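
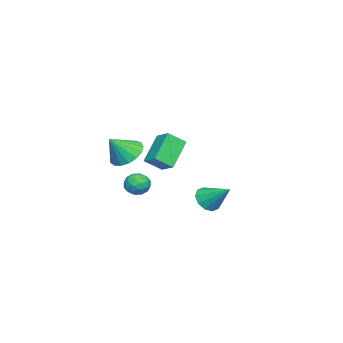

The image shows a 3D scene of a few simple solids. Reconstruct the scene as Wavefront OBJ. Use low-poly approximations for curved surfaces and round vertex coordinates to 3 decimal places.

v 2.156 1.896 -3.238
v 2.484 2.229 -3.824
v 2.584 3.084 -2.322
v 2.044 2.373 -3.805
v 1.647 2.335 -3.57
v 1.444 2.129 -3.208
v 1.513 1.834 -2.857
v 1.828 1.562 -2.652
v 2.268 1.418 -2.67
v 2.665 1.457 -2.906
v 2.868 1.663 -3.268
v 2.799 1.958 -3.619
v -0.61 -3.078 -1.827
v 0.015 -3.468 -2.458
v 0.15 -3.662 -0.713
v 0.198 -3.051 -2.364
v 0.195 -2.641 -2.147
v 0.008 -2.331 -1.856
v -0.32 -2.191 -1.559
v -0.715 -2.255 -1.324
v -1.086 -2.507 -1.203
v -1.348 -2.89 -1.226
v -1.44 -3.316 -1.386
v -1.343 -3.687 -1.648
v -1.077 -3.919 -1.95
v -0.705 -3.957 -2.224
v -0.31 -3.795 -2.408
v 2.699 -0.866 -1.94
v 3.358 -0.839 -1.806
v 2.902 -1.481 -2.814
v 3.561 -1.454 -2.68
v 3.149 -1.799 -2.275
v 3.023 -1.418 -1.734
v 3.237 -0.902 -2.886
v 3.111 -0.521 -2.345
v 3.69 -0.861 -2.39
v 3.636 -1.415 -2.012
v 2.624 -0.905 -2.608
v 2.57 -1.459 -2.23
v 3.01 -0.798 -1.796
v 3.25 -1.522 -2.824
v 3.007 -1.724 -2.586
v 3.395 -1.708 -2.507
v 2.814 -1.139 -1.754
v 3.201 -1.123 -1.675
v 3.078 -1.687 -1.951
v 3.059 -1.197 -2.945
v 3.446 -1.181 -2.866
v 2.865 -0.612 -2.113
v 3.253 -0.596 -2.034
v 3.182 -0.633 -2.669
v 3.593 -0.795 -2.061
v 3.713 -1.157 -2.575
v 3.522 -0.832 -2.696
v 3.448 -0.609 -2.378
v 3.561 -1.121 -1.839
v 3.681 -1.483 -2.353
v 3.439 -1.686 -2.114
v 3.365 -1.462 -1.797
v 3.757 -1.134 -2.182
v 2.579 -0.837 -2.267
v 2.699 -1.199 -2.781
v 2.895 -0.858 -2.823
v 2.821 -0.634 -2.506
v 2.547 -1.163 -2.045
v 2.667 -1.525 -2.559
v 2.812 -1.711 -2.242
v 2.738 -1.488 -1.924
v 2.503 -1.186 -2.438
v -3.599 -2.603 -1.57
v -3.05 -1.834 -1.137
v -4.127 -1.848 -2.242
v -3.578 -1.079 -1.808
v -2.282 -2.821 -2.852
v -1.733 -2.052 -2.418
v -2.81 -2.066 -3.523
v -2.261 -1.297 -3.09
f 2 1 4
f 2 4 3
f 4 1 5
f 4 5 3
f 5 1 6
f 5 6 3
f 6 1 7
f 6 7 3
f 7 1 8
f 7 8 3
f 8 1 9
f 8 9 3
f 9 1 10
f 9 10 3
f 10 1 11
f 10 11 3
f 11 1 12
f 11 12 3
f 12 1 2
f 12 2 3
f 14 13 16
f 14 16 15
f 16 13 17
f 16 17 15
f 17 13 18
f 17 18 15
f 18 13 19
f 18 19 15
f 19 13 20
f 19 20 15
f 20 13 21
f 20 21 15
f 21 13 22
f 21 22 15
f 22 13 23
f 22 23 15
f 23 13 24
f 23 24 15
f 24 13 25
f 24 25 15
f 25 13 26
f 25 26 15
f 26 13 27
f 26 27 15
f 27 13 14
f 27 14 15
f 28 65 44
f 65 39 68
f 44 68 33
f 65 68 44
f 28 44 40
f 44 33 45
f 40 45 29
f 44 45 40
f 28 40 49
f 40 29 50
f 49 50 35
f 40 50 49
f 28 49 61
f 49 35 64
f 61 64 38
f 49 64 61
f 28 61 65
f 61 38 69
f 65 69 39
f 61 69 65
f 29 45 56
f 45 33 59
f 56 59 37
f 45 59 56
f 33 68 46
f 68 39 67
f 46 67 32
f 68 67 46
f 39 69 66
f 69 38 62
f 66 62 30
f 69 62 66
f 38 64 63
f 64 35 51
f 63 51 34
f 64 51 63
f 35 50 55
f 50 29 52
f 55 52 36
f 50 52 55
f 31 57 43
f 57 37 58
f 43 58 32
f 57 58 43
f 31 43 41
f 43 32 42
f 41 42 30
f 43 42 41
f 31 41 48
f 41 30 47
f 48 47 34
f 41 47 48
f 31 48 53
f 48 34 54
f 53 54 36
f 48 54 53
f 31 53 57
f 53 36 60
f 57 60 37
f 53 60 57
f 32 58 46
f 58 37 59
f 46 59 33
f 58 59 46
f 30 42 66
f 42 32 67
f 66 67 39
f 42 67 66
f 34 47 63
f 47 30 62
f 63 62 38
f 47 62 63
f 36 54 55
f 54 34 51
f 55 51 35
f 54 51 55
f 37 60 56
f 60 36 52
f 56 52 29
f 60 52 56
f 71 73 70
f 74 71 70
f 70 73 72
f 72 74 70
f 71 77 73
f 75 71 74
f 75 77 71
f 73 77 72
f 76 74 72
f 72 77 76
f 76 75 74
f 77 75 76



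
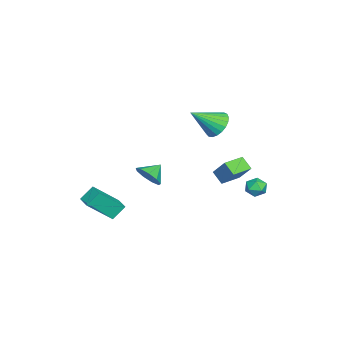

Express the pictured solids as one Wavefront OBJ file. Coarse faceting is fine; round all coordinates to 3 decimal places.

v -2.876 4.303 -4.221
v -2.436 3.756 -4.355
v -3.324 3.724 -3.325
v -2.884 3.177 -3.459
v -2.621 3.794 -3.214
v -2.344 4.152 -3.767
v -3.416 3.328 -3.913
v -3.139 3.686 -4.466
v -2.77 3.153 -4.165
v -2.279 3.441 -3.733
v -3.481 4.039 -3.947
v -2.99 4.327 -3.515
v -2.438 2.372 -2.05
v -1.889 3.13 -0.929
v -2.003 2.957 -2.659
v -1.454 3.716 -1.538
v -1.366 1.584 -2.042
v -0.817 2.343 -0.921
v -0.931 2.17 -2.651
v -0.382 2.928 -1.53
v -3.34 1.401 0.655
v -2.607 1.29 0.045
v -2.54 0.039 1.865
v -2.473 1.581 0.284
v -2.49 1.84 0.586
v -2.653 2.024 0.901
v -2.935 2.1 1.173
v -3.287 2.055 1.355
v -3.649 1.897 1.416
v -3.957 1.653 1.346
v -4.158 1.365 1.156
v -4.218 1.084 0.879
v -4.127 0.857 0.564
v -3.899 0.725 0.264
v -3.574 0.709 0.032
v -3.21 0.813 -0.093
v -2.868 1.018 -0.088
v 1.428 -1.404 -1.224
v 2.043 -1.217 -0.624
v 0.692 -0.876 -0.636
v 2.022 -0.783 -1.04
v 1.723 -0.639 -1.542
v 1.286 -0.853 -1.896
v 0.915 -1.325 -1.935
v 0.784 -1.835 -1.642
v 0.954 -2.142 -1.154
v 1.345 -2.105 -0.698
v 1.776 -1.739 -0.489
v 1.474 -3.045 -3.294
v 2.283 -4.266 -1.903
v 2.278 -2.468 -3.254
v 3.087 -3.689 -1.864
v 1.933 -3.631 -4.076
v 2.742 -4.852 -2.686
v 2.737 -3.054 -4.037
v 3.546 -4.275 -2.646
f 1 12 6
f 1 6 2
f 1 2 8
f 1 8 11
f 1 11 12
f 2 6 10
f 6 12 5
f 12 11 3
f 11 8 7
f 8 2 9
f 4 10 5
f 4 5 3
f 4 3 7
f 4 7 9
f 4 9 10
f 5 10 6
f 3 5 12
f 7 3 11
f 9 7 8
f 10 9 2
f 14 16 13
f 17 14 13
f 13 16 15
f 15 17 13
f 14 20 16
f 18 14 17
f 18 20 14
f 16 20 15
f 19 17 15
f 15 20 19
f 19 18 17
f 20 18 19
f 22 21 24
f 22 24 23
f 24 21 25
f 24 25 23
f 25 21 26
f 25 26 23
f 26 21 27
f 26 27 23
f 27 21 28
f 27 28 23
f 28 21 29
f 28 29 23
f 29 21 30
f 29 30 23
f 30 21 31
f 30 31 23
f 31 21 32
f 31 32 23
f 32 21 33
f 32 33 23
f 33 21 34
f 33 34 23
f 34 21 35
f 34 35 23
f 35 21 36
f 35 36 23
f 36 21 37
f 36 37 23
f 37 21 22
f 37 22 23
f 39 38 41
f 39 41 40
f 41 38 42
f 41 42 40
f 42 38 43
f 42 43 40
f 43 38 44
f 43 44 40
f 44 38 45
f 44 45 40
f 45 38 46
f 45 46 40
f 46 38 47
f 46 47 40
f 47 38 48
f 47 48 40
f 48 38 39
f 48 39 40
f 50 52 49
f 53 50 49
f 49 52 51
f 51 53 49
f 50 56 52
f 54 50 53
f 54 56 50
f 52 56 51
f 55 53 51
f 51 56 55
f 55 54 53
f 56 54 55



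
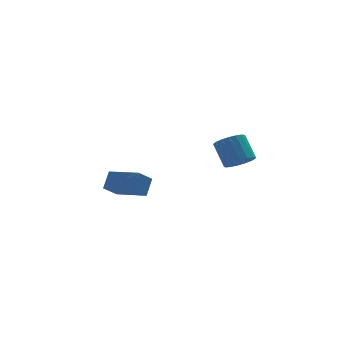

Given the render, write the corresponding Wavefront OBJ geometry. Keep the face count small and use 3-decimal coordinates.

v 2.662 -3.203 0.949
v 3.172 -3.66 1.436
v 2.928 -2.694 2.598
v 2.418 -2.237 2.111
v 3.417 -3.392 1.264
v 3.174 -2.426 2.426
v 3.49 -3.08 1.021
v 3.246 -2.115 2.183
v 3.373 -2.797 0.761
v 3.129 -1.831 1.922
v 3.093 -2.606 0.544
v 2.849 -1.641 1.706
v 2.714 -2.553 0.42
v 2.47 -1.587 1.582
v 2.323 -2.648 0.417
v 2.08 -1.682 1.579
v 2.01 -2.87 0.536
v 1.767 -1.905 1.698
v 1.846 -3.169 0.75
v 1.603 -2.203 1.912
v 1.869 -3.475 1.009
v 1.626 -2.51 2.171
v 2.074 -3.719 1.255
v 1.83 -2.754 2.417
v 2.413 -3.845 1.43
v 2.169 -2.879 2.592
v 2.809 -3.823 1.496
v 2.566 -2.858 2.657
v -1.666 4.045 -4
v -2.503 3.623 -3.251
v -1.179 4.663 -3.107
v -2.016 4.24 -2.358
v -0.484 2.48 -3.562
v -1.321 2.057 -2.813
v 0.003 3.097 -2.669
v -0.834 2.675 -1.92
f 2 1 5
f 2 5 3
f 3 5 6
f 3 6 4
f 5 1 7
f 5 7 6
f 6 7 8
f 6 8 4
f 7 1 9
f 7 9 8
f 8 9 10
f 8 10 4
f 9 1 11
f 9 11 10
f 10 11 12
f 10 12 4
f 11 1 13
f 11 13 12
f 12 13 14
f 12 14 4
f 13 1 15
f 13 15 14
f 14 15 16
f 14 16 4
f 15 1 17
f 15 17 16
f 16 17 18
f 16 18 4
f 17 1 19
f 17 19 18
f 18 19 20
f 18 20 4
f 19 1 21
f 19 21 20
f 20 21 22
f 20 22 4
f 21 1 23
f 21 23 22
f 22 23 24
f 22 24 4
f 23 1 25
f 23 25 24
f 24 25 26
f 24 26 4
f 25 1 27
f 25 27 26
f 26 27 28
f 26 28 4
f 27 1 2
f 27 2 28
f 28 2 3
f 28 3 4
f 30 32 29
f 33 30 29
f 29 32 31
f 31 33 29
f 30 36 32
f 34 30 33
f 34 36 30
f 32 36 31
f 35 33 31
f 31 36 35
f 35 34 33
f 36 34 35



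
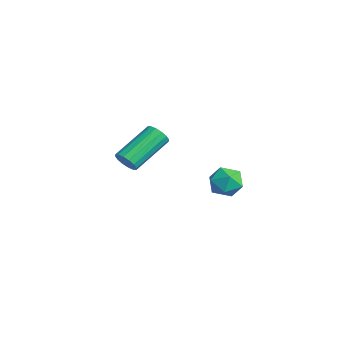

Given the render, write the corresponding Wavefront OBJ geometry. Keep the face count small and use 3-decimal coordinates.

v -2.701 -2.908 2.732
v -2.451 -3.076 3.169
v -3.09 -1.601 4.104
v -3.339 -1.432 3.668
v -2.269 -2.916 3.04
v -2.908 -1.441 3.976
v -2.203 -2.754 2.829
v -2.842 -1.278 3.765
v -2.27 -2.633 2.593
v -2.908 -1.157 3.528
v -2.452 -2.585 2.393
v -3.091 -1.11 3.328
v -2.701 -2.624 2.285
v -3.34 -1.149 3.22
v -2.95 -2.739 2.296
v -3.589 -1.264 3.231
v -3.132 -2.899 2.424
v -3.771 -1.424 3.36
v -3.198 -3.062 2.635
v -3.837 -1.586 3.571
v -3.132 -3.183 2.872
v -3.77 -1.707 3.807
v -2.949 -3.23 3.072
v -3.588 -1.755 4.007
v -2.7 -3.191 3.18
v -3.339 -1.716 4.115
v 1.009 -0.311 3.674
v 1.488 0.028 3.265
v 1.732 -1.208 3.775
v 2.211 -0.869 3.366
v 2.066 -0.627 4.023
v 1.619 -0.072 3.961
v 1.601 -1.108 3.079
v 1.154 -0.553 3.017
v 1.854 -0.464 2.898
v 2.141 -0.167 3.481
v 1.079 -1.013 3.559
v 1.366 -0.716 4.142
f 2 1 5
f 2 5 3
f 3 5 6
f 3 6 4
f 5 1 7
f 5 7 6
f 6 7 8
f 6 8 4
f 7 1 9
f 7 9 8
f 8 9 10
f 8 10 4
f 9 1 11
f 9 11 10
f 10 11 12
f 10 12 4
f 11 1 13
f 11 13 12
f 12 13 14
f 12 14 4
f 13 1 15
f 13 15 14
f 14 15 16
f 14 16 4
f 15 1 17
f 15 17 16
f 16 17 18
f 16 18 4
f 17 1 19
f 17 19 18
f 18 19 20
f 18 20 4
f 19 1 21
f 19 21 20
f 20 21 22
f 20 22 4
f 21 1 23
f 21 23 22
f 22 23 24
f 22 24 4
f 23 1 25
f 23 25 24
f 24 25 26
f 24 26 4
f 25 1 2
f 25 2 26
f 26 2 3
f 26 3 4
f 27 38 32
f 27 32 28
f 27 28 34
f 27 34 37
f 27 37 38
f 28 32 36
f 32 38 31
f 38 37 29
f 37 34 33
f 34 28 35
f 30 36 31
f 30 31 29
f 30 29 33
f 30 33 35
f 30 35 36
f 31 36 32
f 29 31 38
f 33 29 37
f 35 33 34
f 36 35 28



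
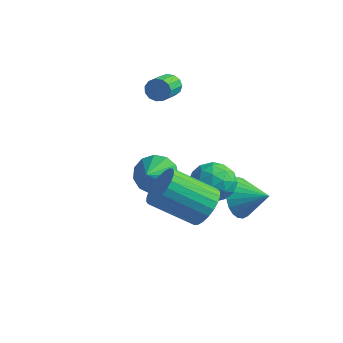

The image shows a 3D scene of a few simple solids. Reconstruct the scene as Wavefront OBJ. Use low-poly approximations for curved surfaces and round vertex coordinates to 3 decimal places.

v 2.37 -2.529 0.323
v 2.691 -2.056 1.119
v 1.211 -3.099 2.334
v 0.89 -3.571 1.537
v 2.42 -1.817 0.995
v 0.94 -2.86 2.209
v 2.141 -1.686 0.768
v 0.661 -2.729 1.982
v 1.898 -1.683 0.473
v 0.418 -2.726 1.688
v 1.726 -1.809 0.156
v 0.246 -2.852 1.37
v 1.652 -2.045 -0.136
v 0.172 -3.087 1.078
v 1.688 -2.354 -0.359
v 0.208 -3.397 0.856
v 1.827 -2.689 -0.477
v 0.347 -3.732 0.737
v 2.049 -3.001 -0.474
v 0.569 -4.044 0.741
v 2.32 -3.24 -0.349
v 0.84 -4.283 0.865
v 2.599 -3.371 -0.122
v 1.119 -4.414 1.092
v 2.842 -3.374 0.172
v 1.362 -4.417 1.387
v 3.014 -3.248 0.49
v 1.534 -4.291 1.704
v 3.088 -3.013 0.782
v 1.608 -4.055 1.996
v 3.052 -2.703 1.004
v 1.572 -3.746 2.219
v 2.913 -2.368 1.123
v 1.433 -3.411 2.337
v -1.723 -0.476 -0.68
v -0.778 -0.448 -1.036
v -1.437 -1.484 0
v -0.781 -0.13 -0.564
v -1.083 0.078 -0.129
v -1.588 0.11 0.131
v -2.136 -0.043 0.134
v -2.553 -0.334 -0.122
v -2.706 -0.67 -0.555
v -2.547 -0.944 -1.028
v -2.127 -1.069 -1.391
v -1.578 -1.006 -1.527
v -1.075 -0.775 -1.395
v 1.083 0.465 0.595
v 1.666 -0.384 0.336
v 0.154 0.264 -0.836
v 0.737 -0.585 -1.095
v 0.075 -0.629 -0.265
v 0.65 -0.504 0.619
v 1.17 0.384 -1.119
v 1.745 0.509 -0.235
v 1.72 -0.434 -0.724
v 1.043 -1.06 -0.196
v 0.777 0.94 -0.304
v 0.1 0.314 0.224
v 1.457 0.058 0.591
v 0.363 -0.178 -1.091
v -0.025 -0.204 -0.603
v 0.317 -0.703 -0.756
v 0.859 -0.013 0.758
v 1.202 -0.512 0.605
v 0.267 -0.655 0.252
v 0.618 0.392 -1.105
v 0.961 -0.107 -1.258
v 1.503 0.583 0.256
v 1.845 0.084 0.103
v 1.553 0.535 -0.752
v 1.831 -0.47 -0.184
v 1.284 -0.588 -1.025
v 1.539 -0.018 -1.039
v 1.877 0.054 -0.519
v 1.433 -0.838 0.126
v 0.886 -0.956 -0.715
v 0.498 -0.982 -0.228
v 0.836 -0.909 0.292
v 1.464 -0.867 -0.497
v 0.934 0.836 0.215
v 0.387 0.718 -0.626
v 0.984 0.789 -0.792
v 1.322 0.862 -0.272
v 0.536 0.468 0.525
v -0.011 0.35 -0.316
v -0.057 -0.174 0.019
v 0.281 -0.102 0.539
v 0.356 0.747 -0.003
v 1.585 0.94 -1.522
v 2.025 0.537 -2.386
v 2.875 1.18 -0.978
v 1.994 0.932 -2.489
v 1.901 1.329 -2.444
v 1.761 1.666 -2.259
v 1.593 1.893 -1.962
v 1.424 1.974 -1.598
v 1.28 1.899 -1.222
v 1.182 1.677 -0.892
v 1.146 1.343 -0.657
v 1.176 0.947 -0.555
v 1.269 0.551 -0.599
v 1.41 0.213 -0.784
v 1.577 -0.013 -1.081
v 1.746 -0.095 -1.446
v 1.89 -0.019 -1.822
v 1.988 0.203 -2.152
v -3.033 2.172 2.965
v -2.668 2.103 2.494
v -2.363 0.919 2.903
v -2.727 0.988 3.375
v -2.48 2.237 2.741
v -2.175 1.053 3.15
v -2.467 2.35 3.059
v -2.162 1.166 3.469
v -2.634 2.407 3.348
v -2.329 1.222 3.757
v -2.928 2.389 3.515
v -2.622 1.205 3.924
v -3.254 2.303 3.507
v -2.949 1.118 3.917
v -3.511 2.174 3.328
v -3.205 0.99 3.737
v -3.615 2.046 3.033
v -3.31 0.861 3.443
v -3.535 1.957 2.717
v -3.23 0.773 3.127
v -3.295 1.937 2.48
v -2.99 0.752 2.889
v -2.972 1.991 2.396
v -2.667 0.807 2.806
f 2 1 5
f 2 5 3
f 3 5 6
f 3 6 4
f 5 1 7
f 5 7 6
f 6 7 8
f 6 8 4
f 7 1 9
f 7 9 8
f 8 9 10
f 8 10 4
f 9 1 11
f 9 11 10
f 10 11 12
f 10 12 4
f 11 1 13
f 11 13 12
f 12 13 14
f 12 14 4
f 13 1 15
f 13 15 14
f 14 15 16
f 14 16 4
f 15 1 17
f 15 17 16
f 16 17 18
f 16 18 4
f 17 1 19
f 17 19 18
f 18 19 20
f 18 20 4
f 19 1 21
f 19 21 20
f 20 21 22
f 20 22 4
f 21 1 23
f 21 23 22
f 22 23 24
f 22 24 4
f 23 1 25
f 23 25 24
f 24 25 26
f 24 26 4
f 25 1 27
f 25 27 26
f 26 27 28
f 26 28 4
f 27 1 29
f 27 29 28
f 28 29 30
f 28 30 4
f 29 1 31
f 29 31 30
f 30 31 32
f 30 32 4
f 31 1 33
f 31 33 32
f 32 33 34
f 32 34 4
f 33 1 2
f 33 2 34
f 34 2 3
f 34 3 4
f 36 35 38
f 36 38 37
f 38 35 39
f 38 39 37
f 39 35 40
f 39 40 37
f 40 35 41
f 40 41 37
f 41 35 42
f 41 42 37
f 42 35 43
f 42 43 37
f 43 35 44
f 43 44 37
f 44 35 45
f 44 45 37
f 45 35 46
f 45 46 37
f 46 35 47
f 46 47 37
f 47 35 36
f 47 36 37
f 48 85 64
f 85 59 88
f 64 88 53
f 85 88 64
f 48 64 60
f 64 53 65
f 60 65 49
f 64 65 60
f 48 60 69
f 60 49 70
f 69 70 55
f 60 70 69
f 48 69 81
f 69 55 84
f 81 84 58
f 69 84 81
f 48 81 85
f 81 58 89
f 85 89 59
f 81 89 85
f 49 65 76
f 65 53 79
f 76 79 57
f 65 79 76
f 53 88 66
f 88 59 87
f 66 87 52
f 88 87 66
f 59 89 86
f 89 58 82
f 86 82 50
f 89 82 86
f 58 84 83
f 84 55 71
f 83 71 54
f 84 71 83
f 55 70 75
f 70 49 72
f 75 72 56
f 70 72 75
f 51 77 63
f 77 57 78
f 63 78 52
f 77 78 63
f 51 63 61
f 63 52 62
f 61 62 50
f 63 62 61
f 51 61 68
f 61 50 67
f 68 67 54
f 61 67 68
f 51 68 73
f 68 54 74
f 73 74 56
f 68 74 73
f 51 73 77
f 73 56 80
f 77 80 57
f 73 80 77
f 52 78 66
f 78 57 79
f 66 79 53
f 78 79 66
f 50 62 86
f 62 52 87
f 86 87 59
f 62 87 86
f 54 67 83
f 67 50 82
f 83 82 58
f 67 82 83
f 56 74 75
f 74 54 71
f 75 71 55
f 74 71 75
f 57 80 76
f 80 56 72
f 76 72 49
f 80 72 76
f 91 90 93
f 91 93 92
f 93 90 94
f 93 94 92
f 94 90 95
f 94 95 92
f 95 90 96
f 95 96 92
f 96 90 97
f 96 97 92
f 97 90 98
f 97 98 92
f 98 90 99
f 98 99 92
f 99 90 100
f 99 100 92
f 100 90 101
f 100 101 92
f 101 90 102
f 101 102 92
f 102 90 103
f 102 103 92
f 103 90 104
f 103 104 92
f 104 90 105
f 104 105 92
f 105 90 106
f 105 106 92
f 106 90 107
f 106 107 92
f 107 90 91
f 107 91 92
f 109 108 112
f 109 112 110
f 110 112 113
f 110 113 111
f 112 108 114
f 112 114 113
f 113 114 115
f 113 115 111
f 114 108 116
f 114 116 115
f 115 116 117
f 115 117 111
f 116 108 118
f 116 118 117
f 117 118 119
f 117 119 111
f 118 108 120
f 118 120 119
f 119 120 121
f 119 121 111
f 120 108 122
f 120 122 121
f 121 122 123
f 121 123 111
f 122 108 124
f 122 124 123
f 123 124 125
f 123 125 111
f 124 108 126
f 124 126 125
f 125 126 127
f 125 127 111
f 126 108 128
f 126 128 127
f 127 128 129
f 127 129 111
f 128 108 130
f 128 130 129
f 129 130 131
f 129 131 111
f 130 108 109
f 130 109 131
f 131 109 110
f 131 110 111



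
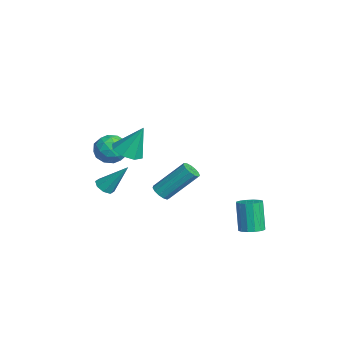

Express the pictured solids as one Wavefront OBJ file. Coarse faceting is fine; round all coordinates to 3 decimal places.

v 1.361 -3.282 2.189
v 1.727 -2.667 1.853
v 1.559 -2.578 3.691
v 1.129 -2.586 1.894
v 0.667 -2.913 2.108
v 0.612 -3.456 2.369
v 0.996 -3.896 2.525
v 1.593 -3.977 2.484
v 2.055 -3.65 2.27
v 2.111 -3.108 2.009
v -1.344 -3.383 1.445
v -0.738 -3.005 0.944
v -0.422 -4.395 1.796
v 0.184 -4.017 1.295
v -0.081 -3.626 2.029
v -0.65 -3.001 1.812
v -0.51 -4.399 0.928
v -1.079 -3.774 0.711
v -0.222 -3.633 0.624
v 0.043 -3.155 1.305
v -1.203 -4.245 1.435
v -0.938 -3.767 2.116
v -1.121 -3.106 1.164
v -0.039 -4.294 1.576
v -0.194 -4.065 2.008
v 0.162 -3.843 1.713
v -1.07 -3.103 1.674
v -0.714 -2.881 1.38
v -0.328 -3.246 2.017
v -0.446 -4.519 1.36
v -0.09 -4.297 1.066
v -1.322 -3.557 1.027
v -0.966 -3.335 0.732
v -0.832 -4.154 0.723
v -0.462 -3.252 0.681
v 0.079 -3.847 0.887
v -0.329 -4.071 0.671
v -0.663 -3.704 0.544
v -0.307 -2.971 1.081
v 0.235 -3.566 1.287
v 0.08 -3.336 1.719
v -0.255 -2.969 1.592
v -0.004 -3.34 0.893
v -1.395 -3.834 1.453
v -0.853 -4.429 1.659
v -0.905 -4.431 1.148
v -1.24 -4.064 1.021
v -1.239 -3.553 1.853
v -0.698 -4.148 2.059
v -0.497 -3.696 2.196
v -0.831 -3.329 2.069
v -1.156 -4.06 1.847
v 1.916 -1.884 -0.345
v 2.3 -1.67 -0.605
v 2.507 -0.303 0.826
v 2.124 -0.516 1.085
v 2.06 -1.54 -0.694
v 2.267 -0.173 0.737
v 1.774 -1.519 -0.673
v 1.981 -0.152 0.758
v 1.533 -1.614 -0.547
v 1.74 -0.247 0.884
v 1.414 -1.795 -0.358
v 1.622 -0.427 1.073
v 1.455 -2.003 -0.164
v 1.662 -0.636 1.267
v 1.642 -2.174 -0.028
v 1.849 -0.807 1.403
v 1.916 -2.252 0.007
v 2.123 -0.885 1.438
v 2.19 -2.214 -0.07
v 2.398 -0.846 1.361
v 2.378 -2.07 -0.234
v 2.585 -0.703 1.197
v 2.419 -1.868 -0.433
v 2.626 -0.5 0.998
v -3.39 -3.537 -2.631
v -3.072 -3.963 -2.426
v -2.91 -2.483 -1.189
v -2.848 -3.701 -2.692
v -2.941 -3.343 -2.923
v -3.297 -3.098 -2.983
v -3.708 -3.111 -2.837
v -3.933 -3.373 -2.57
v -3.84 -3.731 -2.339
v -3.483 -3.976 -2.279
v 1.028 2.594 -3.842
v 1.631 2.589 -3.627
v 1.075 2.6 -2.063
v 0.472 2.606 -2.278
v 1.554 2.909 -3.657
v 0.997 2.921 -2.093
v 1.336 3.146 -3.737
v 0.779 3.157 -2.173
v 1.035 3.234 -3.844
v 0.478 3.246 -2.28
v 0.733 3.151 -3.951
v 0.176 3.163 -2.387
v 0.509 2.919 -4.029
v -0.047 2.931 -2.465
v 0.425 2.6 -4.057
v -0.131 2.611 -2.493
v 0.503 2.279 -4.027
v -0.054 2.291 -2.463
v 0.721 2.043 -3.947
v 0.164 2.054 -2.383
v 1.022 1.954 -3.84
v 0.465 1.966 -2.276
v 1.324 2.037 -3.733
v 0.767 2.049 -2.169
v 1.547 2.269 -3.655
v 0.991 2.281 -2.091
f 2 1 4
f 2 4 3
f 4 1 5
f 4 5 3
f 5 1 6
f 5 6 3
f 6 1 7
f 6 7 3
f 7 1 8
f 7 8 3
f 8 1 9
f 8 9 3
f 9 1 10
f 9 10 3
f 10 1 2
f 10 2 3
f 11 48 27
f 48 22 51
f 27 51 16
f 48 51 27
f 11 27 23
f 27 16 28
f 23 28 12
f 27 28 23
f 11 23 32
f 23 12 33
f 32 33 18
f 23 33 32
f 11 32 44
f 32 18 47
f 44 47 21
f 32 47 44
f 11 44 48
f 44 21 52
f 48 52 22
f 44 52 48
f 12 28 39
f 28 16 42
f 39 42 20
f 28 42 39
f 16 51 29
f 51 22 50
f 29 50 15
f 51 50 29
f 22 52 49
f 52 21 45
f 49 45 13
f 52 45 49
f 21 47 46
f 47 18 34
f 46 34 17
f 47 34 46
f 18 33 38
f 33 12 35
f 38 35 19
f 33 35 38
f 14 40 26
f 40 20 41
f 26 41 15
f 40 41 26
f 14 26 24
f 26 15 25
f 24 25 13
f 26 25 24
f 14 24 31
f 24 13 30
f 31 30 17
f 24 30 31
f 14 31 36
f 31 17 37
f 36 37 19
f 31 37 36
f 14 36 40
f 36 19 43
f 40 43 20
f 36 43 40
f 15 41 29
f 41 20 42
f 29 42 16
f 41 42 29
f 13 25 49
f 25 15 50
f 49 50 22
f 25 50 49
f 17 30 46
f 30 13 45
f 46 45 21
f 30 45 46
f 19 37 38
f 37 17 34
f 38 34 18
f 37 34 38
f 20 43 39
f 43 19 35
f 39 35 12
f 43 35 39
f 54 53 57
f 54 57 55
f 55 57 58
f 55 58 56
f 57 53 59
f 57 59 58
f 58 59 60
f 58 60 56
f 59 53 61
f 59 61 60
f 60 61 62
f 60 62 56
f 61 53 63
f 61 63 62
f 62 63 64
f 62 64 56
f 63 53 65
f 63 65 64
f 64 65 66
f 64 66 56
f 65 53 67
f 65 67 66
f 66 67 68
f 66 68 56
f 67 53 69
f 67 69 68
f 68 69 70
f 68 70 56
f 69 53 71
f 69 71 70
f 70 71 72
f 70 72 56
f 71 53 73
f 71 73 72
f 72 73 74
f 72 74 56
f 73 53 75
f 73 75 74
f 74 75 76
f 74 76 56
f 75 53 54
f 75 54 76
f 76 54 55
f 76 55 56
f 78 77 80
f 78 80 79
f 80 77 81
f 80 81 79
f 81 77 82
f 81 82 79
f 82 77 83
f 82 83 79
f 83 77 84
f 83 84 79
f 84 77 85
f 84 85 79
f 85 77 86
f 85 86 79
f 86 77 78
f 86 78 79
f 88 87 91
f 88 91 89
f 89 91 92
f 89 92 90
f 91 87 93
f 91 93 92
f 92 93 94
f 92 94 90
f 93 87 95
f 93 95 94
f 94 95 96
f 94 96 90
f 95 87 97
f 95 97 96
f 96 97 98
f 96 98 90
f 97 87 99
f 97 99 98
f 98 99 100
f 98 100 90
f 99 87 101
f 99 101 100
f 100 101 102
f 100 102 90
f 101 87 103
f 101 103 102
f 102 103 104
f 102 104 90
f 103 87 105
f 103 105 104
f 104 105 106
f 104 106 90
f 105 87 107
f 105 107 106
f 106 107 108
f 106 108 90
f 107 87 109
f 107 109 108
f 108 109 110
f 108 110 90
f 109 87 111
f 109 111 110
f 110 111 112
f 110 112 90
f 111 87 88
f 111 88 112
f 112 88 89
f 112 89 90



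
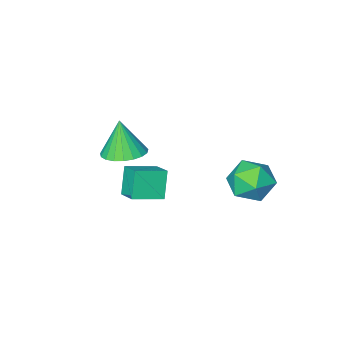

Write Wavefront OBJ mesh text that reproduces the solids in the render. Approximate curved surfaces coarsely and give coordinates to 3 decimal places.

v 0.485 -0.973 -2.835
v -0.014 -1.535 -1.457
v 0.582 0.15 -2.342
v 0.083 -0.412 -0.964
v 1.997 -1.288 -2.416
v 1.498 -1.85 -1.038
v 2.094 -0.165 -1.923
v 1.595 -0.727 -0.545
v 3.217 1.252 2.723
v 3.731 2.127 2.952
v 3.183 0.808 4.497
v 3.319 2.256 2.976
v 2.889 2.211 2.956
v 2.516 2 2.896
v 2.264 1.66 2.806
v 2.177 1.25 2.702
v 2.27 0.84 2.601
v 2.527 0.501 2.521
v 2.903 0.292 2.476
v 3.333 0.249 2.474
v 3.743 0.38 2.514
v 4.063 0.661 2.591
v 4.236 1.045 2.69
v 4.233 1.464 2.795
v 4.054 1.847 2.888
v -2.612 3.703 -0.309
v -1.701 4.497 -0.348
v -1.779 2.823 1.228
v -0.868 3.617 1.189
v -1.973 3.98 1.52
v -2.488 4.524 0.57
v -0.992 2.796 0.31
v -1.507 3.34 -0.64
v -0.7 3.937 0.035
v -1.306 4.668 0.782
v -2.174 2.652 0.098
v -2.78 3.383 0.845
f 2 4 1
f 5 2 1
f 1 4 3
f 3 5 1
f 2 8 4
f 6 2 5
f 6 8 2
f 4 8 3
f 7 5 3
f 3 8 7
f 7 6 5
f 8 6 7
f 10 9 12
f 10 12 11
f 12 9 13
f 12 13 11
f 13 9 14
f 13 14 11
f 14 9 15
f 14 15 11
f 15 9 16
f 15 16 11
f 16 9 17
f 16 17 11
f 17 9 18
f 17 18 11
f 18 9 19
f 18 19 11
f 19 9 20
f 19 20 11
f 20 9 21
f 20 21 11
f 21 9 22
f 21 22 11
f 22 9 23
f 22 23 11
f 23 9 24
f 23 24 11
f 24 9 25
f 24 25 11
f 25 9 10
f 25 10 11
f 26 37 31
f 26 31 27
f 26 27 33
f 26 33 36
f 26 36 37
f 27 31 35
f 31 37 30
f 37 36 28
f 36 33 32
f 33 27 34
f 29 35 30
f 29 30 28
f 29 28 32
f 29 32 34
f 29 34 35
f 30 35 31
f 28 30 37
f 32 28 36
f 34 32 33
f 35 34 27



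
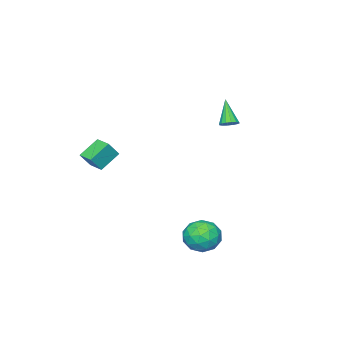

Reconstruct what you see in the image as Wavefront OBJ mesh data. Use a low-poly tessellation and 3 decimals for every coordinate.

v 1.632 3.542 -4.053
v 2.329 2.894 -4.389
v 0.811 2.306 -3.371
v 1.508 1.658 -3.707
v 1.741 2.317 -2.979
v 2.248 3.081 -3.4
v 0.892 2.119 -4.36
v 1.399 2.883 -4.781
v 1.872 2.014 -4.578
v 2.396 2.137 -3.725
v 0.744 3.063 -4.035
v 1.268 3.186 -3.182
v 2.052 3.327 -4.281
v 1.088 1.873 -3.479
v 1.224 2.261 -3.051
v 1.634 1.88 -3.248
v 2.005 3.437 -3.7
v 2.415 3.056 -3.897
v 2.069 2.717 -3.068
v 0.725 2.144 -3.863
v 1.135 1.763 -4.06
v 1.506 3.32 -4.512
v 1.916 2.939 -4.709
v 1.071 2.483 -4.692
v 2.193 2.429 -4.59
v 1.711 1.702 -4.189
v 1.349 1.973 -4.572
v 1.647 2.422 -4.82
v 2.502 2.501 -4.088
v 2.019 1.774 -3.687
v 2.156 2.162 -3.259
v 2.454 2.611 -3.507
v 2.233 1.984 -4.199
v 1.121 3.426 -4.073
v 0.638 2.699 -3.672
v 0.686 2.589 -4.253
v 0.984 3.038 -4.501
v 1.429 3.498 -3.571
v 0.947 2.771 -3.17
v 1.493 2.778 -2.94
v 1.791 3.227 -3.188
v 0.907 3.216 -3.561
v -2.243 0.99 1.816
v -1.835 0.683 1.813
v -2.777 0.27 3.104
v -1.763 0.891 1.959
v -1.82 1.125 2.067
v -1.989 1.323 2.107
v -2.227 1.432 2.069
v -2.469 1.423 1.964
v -2.65 1.297 1.818
v -2.722 1.089 1.672
v -2.665 0.855 1.565
v -2.496 0.657 1.524
v -2.258 0.548 1.562
v -2.017 0.557 1.668
v 0.789 -4.289 -0.514
v 1.382 -4.425 0.33
v 0.965 -3.355 -0.487
v 1.558 -3.492 0.357
v 1.862 -4.468 -1.297
v 2.455 -4.605 -0.453
v 2.038 -3.535 -1.27
v 2.631 -3.671 -0.426
f 1 38 17
f 38 12 41
f 17 41 6
f 38 41 17
f 1 17 13
f 17 6 18
f 13 18 2
f 17 18 13
f 1 13 22
f 13 2 23
f 22 23 8
f 13 23 22
f 1 22 34
f 22 8 37
f 34 37 11
f 22 37 34
f 1 34 38
f 34 11 42
f 38 42 12
f 34 42 38
f 2 18 29
f 18 6 32
f 29 32 10
f 18 32 29
f 6 41 19
f 41 12 40
f 19 40 5
f 41 40 19
f 12 42 39
f 42 11 35
f 39 35 3
f 42 35 39
f 11 37 36
f 37 8 24
f 36 24 7
f 37 24 36
f 8 23 28
f 23 2 25
f 28 25 9
f 23 25 28
f 4 30 16
f 30 10 31
f 16 31 5
f 30 31 16
f 4 16 14
f 16 5 15
f 14 15 3
f 16 15 14
f 4 14 21
f 14 3 20
f 21 20 7
f 14 20 21
f 4 21 26
f 21 7 27
f 26 27 9
f 21 27 26
f 4 26 30
f 26 9 33
f 30 33 10
f 26 33 30
f 5 31 19
f 31 10 32
f 19 32 6
f 31 32 19
f 3 15 39
f 15 5 40
f 39 40 12
f 15 40 39
f 7 20 36
f 20 3 35
f 36 35 11
f 20 35 36
f 9 27 28
f 27 7 24
f 28 24 8
f 27 24 28
f 10 33 29
f 33 9 25
f 29 25 2
f 33 25 29
f 44 43 46
f 44 46 45
f 46 43 47
f 46 47 45
f 47 43 48
f 47 48 45
f 48 43 49
f 48 49 45
f 49 43 50
f 49 50 45
f 50 43 51
f 50 51 45
f 51 43 52
f 51 52 45
f 52 43 53
f 52 53 45
f 53 43 54
f 53 54 45
f 54 43 55
f 54 55 45
f 55 43 56
f 55 56 45
f 56 43 44
f 56 44 45
f 58 60 57
f 61 58 57
f 57 60 59
f 59 61 57
f 58 64 60
f 62 58 61
f 62 64 58
f 60 64 59
f 63 61 59
f 59 64 63
f 63 62 61
f 64 62 63



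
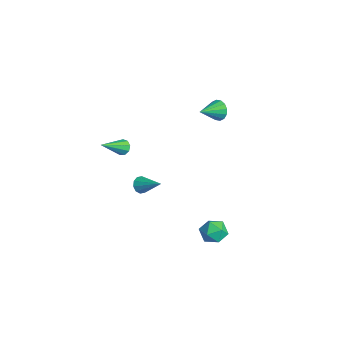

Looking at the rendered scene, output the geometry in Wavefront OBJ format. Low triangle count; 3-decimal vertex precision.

v -3.681 -1.44 -0.986
v -3.483 -1.665 -1.411
v -3.119 -2.82 0.006
v -3.239 -1.456 -1.259
v -3.202 -1.24 -0.979
v -3.389 -1.117 -0.702
v -3.713 -1.146 -0.558
v -4.022 -1.312 -0.614
v -4.172 -1.538 -0.844
v -4.092 -1.719 -1.14
v -3.82 -1.769 -1.364
v 3.584 1.592 -2.097
v 4.094 1.713 -2.715
v 3.486 0.327 -2.425
v 3.996 0.448 -3.043
v 4.266 0.489 -2.28
v 4.327 1.27 -2.078
v 3.253 0.77 -3.062
v 3.314 1.551 -2.86
v 3.89 1.204 -3.311
v 4.515 1.031 -2.828
v 3.065 1.009 -2.312
v 3.69 0.836 -1.829
v -2.176 -0.922 -3.096
v -1.8 -1.094 -3.473
v -1.044 -0.178 -2.304
v -1.926 -0.79 -3.579
v -2.148 -0.536 -3.5
v -2.381 -0.43 -3.267
v -2.535 -0.512 -2.969
v -2.553 -0.751 -2.719
v -2.427 -1.055 -2.613
v -2.205 -1.309 -2.691
v -1.972 -1.415 -2.925
v -1.817 -1.333 -3.223
v -1.097 3.008 2.839
v -0.902 3.301 3.409
v -0.683 1.832 3.301
v -1.231 3.207 3.465
v -1.525 3.059 3.353
v -1.703 2.898 3.103
v -1.72 2.766 2.782
v -1.569 2.7 2.477
v -1.293 2.715 2.269
v -0.963 2.81 2.213
v -0.67 2.957 2.325
v -0.491 3.118 2.575
v -0.475 3.25 2.896
v -0.626 3.317 3.201
f 2 1 4
f 2 4 3
f 4 1 5
f 4 5 3
f 5 1 6
f 5 6 3
f 6 1 7
f 6 7 3
f 7 1 8
f 7 8 3
f 8 1 9
f 8 9 3
f 9 1 10
f 9 10 3
f 10 1 11
f 10 11 3
f 11 1 2
f 11 2 3
f 12 23 17
f 12 17 13
f 12 13 19
f 12 19 22
f 12 22 23
f 13 17 21
f 17 23 16
f 23 22 14
f 22 19 18
f 19 13 20
f 15 21 16
f 15 16 14
f 15 14 18
f 15 18 20
f 15 20 21
f 16 21 17
f 14 16 23
f 18 14 22
f 20 18 19
f 21 20 13
f 25 24 27
f 25 27 26
f 27 24 28
f 27 28 26
f 28 24 29
f 28 29 26
f 29 24 30
f 29 30 26
f 30 24 31
f 30 31 26
f 31 24 32
f 31 32 26
f 32 24 33
f 32 33 26
f 33 24 34
f 33 34 26
f 34 24 35
f 34 35 26
f 35 24 25
f 35 25 26
f 37 36 39
f 37 39 38
f 39 36 40
f 39 40 38
f 40 36 41
f 40 41 38
f 41 36 42
f 41 42 38
f 42 36 43
f 42 43 38
f 43 36 44
f 43 44 38
f 44 36 45
f 44 45 38
f 45 36 46
f 45 46 38
f 46 36 47
f 46 47 38
f 47 36 48
f 47 48 38
f 48 36 49
f 48 49 38
f 49 36 37
f 49 37 38



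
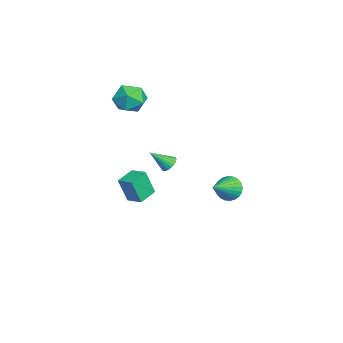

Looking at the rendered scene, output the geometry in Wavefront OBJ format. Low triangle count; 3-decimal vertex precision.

v -1.76 -1.532 -0.22
v -1.302 -1.241 0.011
v -1.58 -2.608 0.78
v -1.476 -1.155 0.134
v -1.694 -1.127 0.203
v -1.922 -1.161 0.208
v -2.125 -1.251 0.148
v -2.272 -1.384 0.031
v -2.342 -1.539 -0.124
v -2.322 -1.694 -0.293
v -2.217 -1.824 -0.452
v -2.043 -1.909 -0.575
v -1.825 -1.937 -0.644
v -1.597 -1.904 -0.649
v -1.394 -1.814 -0.588
v -1.247 -1.681 -0.472
v -1.178 -1.525 -0.317
v -1.197 -1.371 -0.147
v -4.325 1.826 -3.641
v -3.729 2.194 -4.206
v -2.895 0.894 -2.739
v -3.736 2.432 -3.949
v -3.832 2.579 -3.644
v -4.004 2.611 -3.34
v -4.224 2.523 -3.081
v -4.46 2.329 -2.907
v -4.675 2.059 -2.845
v -4.837 1.753 -2.904
v -4.921 1.458 -3.076
v -4.914 1.219 -3.333
v -4.818 1.073 -3.637
v -4.646 1.041 -3.942
v -4.426 1.129 -4.201
v -4.19 1.322 -4.375
v -3.975 1.593 -4.437
v -3.813 1.899 -4.377
v -3.735 -3.373 2.932
v -2.953 -4.032 3.427
v -4.867 -3.648 4.353
v -4.085 -4.307 4.848
v -3.908 -3.189 4.752
v -3.208 -3.019 3.874
v -4.612 -4.661 3.906
v -3.912 -4.491 3.028
v -3.495 -4.827 4.029
v -3.06 -3.918 4.552
v -4.76 -3.762 3.228
v -4.325 -2.853 3.751
v 3.032 -3.579 -0.363
v 3.088 -4.078 1.177
v 2.064 -2.883 -0.102
v 2.12 -3.383 1.438
v 3.64 -2.817 -0.138
v 3.696 -3.317 1.402
v 2.672 -2.122 0.123
v 2.728 -2.621 1.663
f 2 1 4
f 2 4 3
f 4 1 5
f 4 5 3
f 5 1 6
f 5 6 3
f 6 1 7
f 6 7 3
f 7 1 8
f 7 8 3
f 8 1 9
f 8 9 3
f 9 1 10
f 9 10 3
f 10 1 11
f 10 11 3
f 11 1 12
f 11 12 3
f 12 1 13
f 12 13 3
f 13 1 14
f 13 14 3
f 14 1 15
f 14 15 3
f 15 1 16
f 15 16 3
f 16 1 17
f 16 17 3
f 17 1 18
f 17 18 3
f 18 1 2
f 18 2 3
f 20 19 22
f 20 22 21
f 22 19 23
f 22 23 21
f 23 19 24
f 23 24 21
f 24 19 25
f 24 25 21
f 25 19 26
f 25 26 21
f 26 19 27
f 26 27 21
f 27 19 28
f 27 28 21
f 28 19 29
f 28 29 21
f 29 19 30
f 29 30 21
f 30 19 31
f 30 31 21
f 31 19 32
f 31 32 21
f 32 19 33
f 32 33 21
f 33 19 34
f 33 34 21
f 34 19 35
f 34 35 21
f 35 19 36
f 35 36 21
f 36 19 20
f 36 20 21
f 37 48 42
f 37 42 38
f 37 38 44
f 37 44 47
f 37 47 48
f 38 42 46
f 42 48 41
f 48 47 39
f 47 44 43
f 44 38 45
f 40 46 41
f 40 41 39
f 40 39 43
f 40 43 45
f 40 45 46
f 41 46 42
f 39 41 48
f 43 39 47
f 45 43 44
f 46 45 38
f 50 52 49
f 53 50 49
f 49 52 51
f 51 53 49
f 50 56 52
f 54 50 53
f 54 56 50
f 52 56 51
f 55 53 51
f 51 56 55
f 55 54 53
f 56 54 55



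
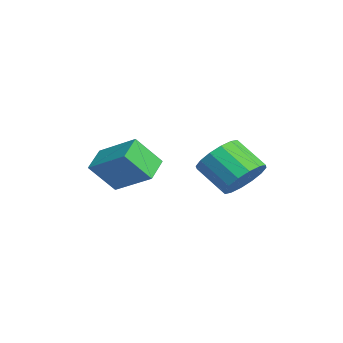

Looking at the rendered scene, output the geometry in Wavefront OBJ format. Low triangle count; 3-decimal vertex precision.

v 1.203 3.503 -0.371
v 1.829 2.843 -0.386
v 1.024 2.057 0.496
v 0.397 2.717 0.511
v 1.953 3.121 -0.026
v 1.148 2.335 0.856
v 1.876 3.5 0.241
v 1.07 2.714 1.123
v 1.618 3.881 0.345
v 0.813 3.095 1.227
v 1.249 4.16 0.257
v 0.444 3.374 1.139
v 0.868 4.263 0
v 0.062 3.477 0.882
v 0.576 4.163 -0.356
v -0.229 3.377 0.526
v 0.452 3.885 -0.716
v -0.353 3.099 0.166
v 0.53 3.506 -0.983
v -0.276 2.72 -0.101
v 0.787 3.125 -1.087
v -0.018 2.339 -0.205
v 1.156 2.846 -0.999
v 0.351 2.06 -0.117
v 1.538 2.743 -0.742
v 0.732 1.957 0.14
v -2.71 -0.784 -0.191
v -1.628 0.312 0.66
v -2.778 0.14 -1.294
v -1.696 1.236 -0.442
v -1.844 -1.276 -0.658
v -0.762 -0.18 0.194
v -1.912 -0.352 -1.76
v -0.83 0.744 -0.909
f 2 1 5
f 2 5 3
f 3 5 6
f 3 6 4
f 5 1 7
f 5 7 6
f 6 7 8
f 6 8 4
f 7 1 9
f 7 9 8
f 8 9 10
f 8 10 4
f 9 1 11
f 9 11 10
f 10 11 12
f 10 12 4
f 11 1 13
f 11 13 12
f 12 13 14
f 12 14 4
f 13 1 15
f 13 15 14
f 14 15 16
f 14 16 4
f 15 1 17
f 15 17 16
f 16 17 18
f 16 18 4
f 17 1 19
f 17 19 18
f 18 19 20
f 18 20 4
f 19 1 21
f 19 21 20
f 20 21 22
f 20 22 4
f 21 1 23
f 21 23 22
f 22 23 24
f 22 24 4
f 23 1 25
f 23 25 24
f 24 25 26
f 24 26 4
f 25 1 2
f 25 2 26
f 26 2 3
f 26 3 4
f 28 30 27
f 31 28 27
f 27 30 29
f 29 31 27
f 28 34 30
f 32 28 31
f 32 34 28
f 30 34 29
f 33 31 29
f 29 34 33
f 33 32 31
f 34 32 33



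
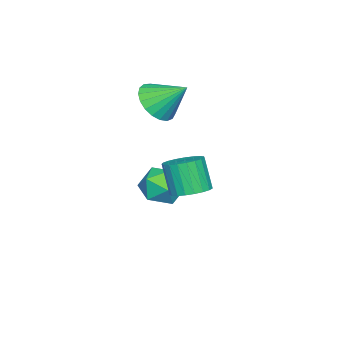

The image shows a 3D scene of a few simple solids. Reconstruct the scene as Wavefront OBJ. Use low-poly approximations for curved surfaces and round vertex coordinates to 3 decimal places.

v -2.753 -0.036 -1.723
v -1.748 0.225 -1.791
v -2.412 -1.005 -0.389
v -1.407 -0.744 -0.457
v -2.11 -0.034 -0.167
v -2.321 0.565 -0.991
v -1.839 -1.345 -1.189
v -2.05 -0.746 -2.013
v -1.183 -0.584 -1.461
v -1.351 0.226 -0.829
v -2.809 -1.006 -1.351
v -2.977 -0.196 -0.719
v -2.649 -0.886 3.17
v -1.633 -0.89 3.255
v -2.731 0.366 4.21
v -1.693 -0.624 2.93
v -1.919 -0.404 2.646
v -2.271 -0.267 2.454
v -2.688 -0.237 2.385
v -3.099 -0.319 2.451
v -3.432 -0.499 2.643
v -3.629 -0.747 2.925
v -3.658 -1.018 3.25
v -3.511 -1.267 3.561
v -3.216 -1.45 3.804
v -2.823 -1.535 3.938
v -2.399 -1.508 3.939
v -2.019 -1.374 3.807
v -1.748 -1.155 3.565
v 1.874 2.747 1.488
v 2.635 2.567 1.6
v 2.327 2.094 2.925
v 1.566 2.273 2.812
v 2.621 2.877 1.708
v 2.314 2.404 3.033
v 2.479 3.164 1.777
v 2.171 2.691 3.102
v 2.231 3.38 1.797
v 1.923 2.906 3.122
v 1.922 3.486 1.763
v 1.614 3.012 3.088
v 1.605 3.464 1.681
v 1.297 2.99 3.006
v 1.334 3.318 1.566
v 1.026 2.844 2.891
v 1.156 3.073 1.438
v 0.848 2.6 2.762
v 1.103 2.772 1.318
v 0.795 2.299 2.642
v 1.183 2.467 1.227
v 0.875 1.993 2.552
v 1.382 2.209 1.181
v 1.074 1.736 2.506
v 1.667 2.045 1.189
v 1.359 1.572 2.514
v 1.987 2.002 1.248
v 1.679 1.529 2.573
v 2.288 2.088 1.349
v 1.98 1.615 2.673
v 2.517 2.288 1.473
v 2.209 1.815 2.798
f 1 12 6
f 1 6 2
f 1 2 8
f 1 8 11
f 1 11 12
f 2 6 10
f 6 12 5
f 12 11 3
f 11 8 7
f 8 2 9
f 4 10 5
f 4 5 3
f 4 3 7
f 4 7 9
f 4 9 10
f 5 10 6
f 3 5 12
f 7 3 11
f 9 7 8
f 10 9 2
f 14 13 16
f 14 16 15
f 16 13 17
f 16 17 15
f 17 13 18
f 17 18 15
f 18 13 19
f 18 19 15
f 19 13 20
f 19 20 15
f 20 13 21
f 20 21 15
f 21 13 22
f 21 22 15
f 22 13 23
f 22 23 15
f 23 13 24
f 23 24 15
f 24 13 25
f 24 25 15
f 25 13 26
f 25 26 15
f 26 13 27
f 26 27 15
f 27 13 28
f 27 28 15
f 28 13 29
f 28 29 15
f 29 13 14
f 29 14 15
f 31 30 34
f 31 34 32
f 32 34 35
f 32 35 33
f 34 30 36
f 34 36 35
f 35 36 37
f 35 37 33
f 36 30 38
f 36 38 37
f 37 38 39
f 37 39 33
f 38 30 40
f 38 40 39
f 39 40 41
f 39 41 33
f 40 30 42
f 40 42 41
f 41 42 43
f 41 43 33
f 42 30 44
f 42 44 43
f 43 44 45
f 43 45 33
f 44 30 46
f 44 46 45
f 45 46 47
f 45 47 33
f 46 30 48
f 46 48 47
f 47 48 49
f 47 49 33
f 48 30 50
f 48 50 49
f 49 50 51
f 49 51 33
f 50 30 52
f 50 52 51
f 51 52 53
f 51 53 33
f 52 30 54
f 52 54 53
f 53 54 55
f 53 55 33
f 54 30 56
f 54 56 55
f 55 56 57
f 55 57 33
f 56 30 58
f 56 58 57
f 57 58 59
f 57 59 33
f 58 30 60
f 58 60 59
f 59 60 61
f 59 61 33
f 60 30 31
f 60 31 61
f 61 31 32
f 61 32 33



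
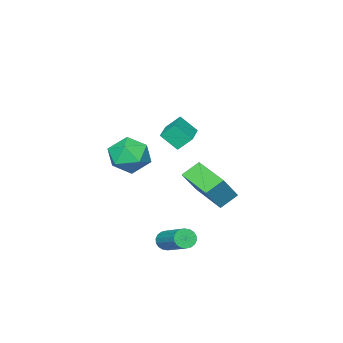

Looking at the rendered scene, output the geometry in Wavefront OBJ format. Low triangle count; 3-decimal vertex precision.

v -2.127 0.239 -3.562
v -2.937 0.569 -2.947
v -1.632 2.122 -3.921
v -2.442 2.452 -3.305
v -1.138 0.228 -2.255
v -1.948 0.558 -1.639
v -0.643 2.111 -2.613
v -1.453 2.441 -1.998
v 2.538 2.67 -4.119
v 3.019 2.618 -4.336
v 3.623 4.218 -3.379
v 3.142 4.27 -3.161
v 2.905 2.754 -4.491
v 3.509 4.354 -3.534
v 2.719 2.874 -4.573
v 3.323 4.474 -3.616
v 2.497 2.952 -4.565
v 3.101 4.553 -3.608
v 2.283 2.975 -4.468
v 2.887 4.576 -3.511
v 2.119 2.938 -4.302
v 2.723 4.538 -3.345
v 2.039 2.847 -4.1
v 2.643 4.448 -3.143
v 2.057 2.722 -3.901
v 2.661 4.322 -2.944
v 2.171 2.586 -3.746
v 2.775 4.186 -2.789
v 2.357 2.466 -3.664
v 2.961 4.066 -2.707
v 2.579 2.387 -3.672
v 3.183 3.988 -2.715
v 2.793 2.364 -3.769
v 3.397 3.965 -2.812
v 2.957 2.402 -3.935
v 3.561 4.002 -2.978
v 3.037 2.492 -4.137
v 3.641 4.093 -3.18
v 1.212 -0.167 -0.725
v 1.853 -1.044 -0.92
v -0.213 -1.236 -0.6
v 0.428 -2.113 -0.795
v 0.523 -1.56 0.156
v 1.404 -0.899 0.078
v 0.236 -1.381 -1.598
v 1.117 -0.72 -1.676
v 1.25 -1.795 -1.459
v 1.427 -1.905 -0.375
v 0.213 -0.375 -1.145
v 0.39 -0.485 -0.061
v 1.002 2.21 1.252
v 1.357 1.528 1.997
v 0.603 2.701 1.892
v 0.957 2.019 2.636
v 2.243 3.021 1.404
v 2.597 2.339 2.148
v 1.843 3.512 2.043
v 2.198 2.83 2.788
f 2 4 1
f 5 2 1
f 1 4 3
f 3 5 1
f 2 8 4
f 6 2 5
f 6 8 2
f 4 8 3
f 7 5 3
f 3 8 7
f 7 6 5
f 8 6 7
f 10 9 13
f 10 13 11
f 11 13 14
f 11 14 12
f 13 9 15
f 13 15 14
f 14 15 16
f 14 16 12
f 15 9 17
f 15 17 16
f 16 17 18
f 16 18 12
f 17 9 19
f 17 19 18
f 18 19 20
f 18 20 12
f 19 9 21
f 19 21 20
f 20 21 22
f 20 22 12
f 21 9 23
f 21 23 22
f 22 23 24
f 22 24 12
f 23 9 25
f 23 25 24
f 24 25 26
f 24 26 12
f 25 9 27
f 25 27 26
f 26 27 28
f 26 28 12
f 27 9 29
f 27 29 28
f 28 29 30
f 28 30 12
f 29 9 31
f 29 31 30
f 30 31 32
f 30 32 12
f 31 9 33
f 31 33 32
f 32 33 34
f 32 34 12
f 33 9 35
f 33 35 34
f 34 35 36
f 34 36 12
f 35 9 37
f 35 37 36
f 36 37 38
f 36 38 12
f 37 9 10
f 37 10 38
f 38 10 11
f 38 11 12
f 39 50 44
f 39 44 40
f 39 40 46
f 39 46 49
f 39 49 50
f 40 44 48
f 44 50 43
f 50 49 41
f 49 46 45
f 46 40 47
f 42 48 43
f 42 43 41
f 42 41 45
f 42 45 47
f 42 47 48
f 43 48 44
f 41 43 50
f 45 41 49
f 47 45 46
f 48 47 40
f 52 54 51
f 55 52 51
f 51 54 53
f 53 55 51
f 52 58 54
f 56 52 55
f 56 58 52
f 54 58 53
f 57 55 53
f 53 58 57
f 57 56 55
f 58 56 57



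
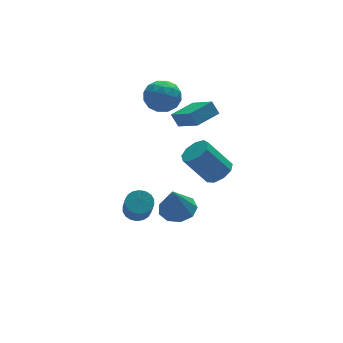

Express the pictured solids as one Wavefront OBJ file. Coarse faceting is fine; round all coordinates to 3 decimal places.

v -1.072 2.216 2.174
v -0.642 0.656 3.188
v 0.33 2.737 2.382
v 0.76 1.177 3.397
v -0.82 1.823 1.463
v -0.39 0.263 2.478
v 0.582 2.344 1.672
v 1.012 0.784 2.686
v -1.762 3.737 3.617
v -0.695 3.693 3.718
v -1.685 2.607 2.302
v -0.618 2.563 2.403
v -1.246 2.143 3.164
v -1.294 2.841 3.977
v -1.086 3.459 2.043
v -1.134 4.157 2.856
v -0.278 3.521 2.745
v -0.376 2.708 3.438
v -2.004 3.592 2.582
v -2.102 2.779 3.275
v -1.236 3.814 3.783
v -1.144 2.486 2.237
v -1.514 2.239 2.684
v -0.886 2.213 2.744
v -1.587 3.314 3.935
v -0.96 3.288 3.994
v -1.284 2.377 3.669
v -1.42 3.012 2.026
v -0.793 2.986 2.085
v -1.494 4.087 3.276
v -0.866 4.061 3.336
v -1.096 3.923 2.351
v -0.363 3.687 3.27
v -0.317 3.023 2.497
v -0.593 3.549 2.286
v -0.621 3.96 2.764
v -0.421 3.209 3.677
v -0.375 2.545 2.905
v -0.745 2.299 3.352
v -0.773 2.709 3.83
v -0.175 3.108 3.106
v -2.005 3.755 3.115
v -1.959 3.091 2.343
v -1.607 3.591 2.19
v -1.635 4.001 2.668
v -2.063 3.277 3.523
v -2.017 2.613 2.75
v -1.759 2.34 3.256
v -1.787 2.751 3.734
v -2.205 3.192 2.914
v -0.621 -3.21 1.425
v 0.021 -2.774 1.746
v -1.077 -2.313 3.316
v -1.719 -2.75 2.995
v -0.305 -2.432 1.418
v -1.402 -1.972 2.988
v -0.778 -2.454 1.094
v -1.876 -1.994 2.664
v -1.178 -2.83 0.924
v -2.276 -2.37 2.494
v -1.318 -3.384 0.989
v -2.415 -2.924 2.559
v -1.131 -3.856 1.258
v -2.229 -3.396 2.828
v -0.706 -4.026 1.605
v -1.804 -3.566 3.175
v -0.241 -3.814 1.868
v -1.339 -3.354 3.438
v 0.046 -3.32 1.924
v -1.052 -2.859 3.493
v -2.282 -1.887 -1.869
v -1.38 -2.3 -1.745
v -2.718 -2.313 -0.111
v -1.358 -1.636 -1.579
v -1.769 -1.09 -1.548
v -2.42 -0.917 -1.667
v -3.006 -1.197 -1.881
v -3.254 -1.8 -2.089
v -3.046 -2.444 -2.193
v -2.481 -2.827 -2.146
v -1.823 -2.77 -1.969
v -3.301 1.323 -4.077
v -2.642 0.974 -4.226
v -2.84 0.009 -2.853
v -3.499 0.357 -2.703
v -2.548 1.234 -4.03
v -2.746 0.269 -2.657
v -2.602 1.51 -3.844
v -2.8 0.545 -2.471
v -2.795 1.75 -3.703
v -2.994 0.785 -2.33
v -3.089 1.905 -3.637
v -3.287 0.94 -2.264
v -3.424 1.944 -3.657
v -3.622 0.979 -2.284
v -3.735 1.861 -3.761
v -3.933 0.896 -2.388
v -3.96 1.671 -3.927
v -4.158 0.706 -2.554
v -4.054 1.411 -4.123
v -4.252 0.446 -2.75
v -4 1.135 -4.309
v -4.198 0.17 -2.936
v -3.806 0.895 -4.45
v -4.005 -0.07 -3.077
v -3.513 0.74 -4.516
v -3.711 -0.225 -3.143
v -3.178 0.701 -4.496
v -3.376 -0.264 -3.123
v -2.867 0.784 -4.392
v -3.065 -0.181 -3.019
f 2 4 1
f 5 2 1
f 1 4 3
f 3 5 1
f 2 8 4
f 6 2 5
f 6 8 2
f 4 8 3
f 7 5 3
f 3 8 7
f 7 6 5
f 8 6 7
f 9 46 25
f 46 20 49
f 25 49 14
f 46 49 25
f 9 25 21
f 25 14 26
f 21 26 10
f 25 26 21
f 9 21 30
f 21 10 31
f 30 31 16
f 21 31 30
f 9 30 42
f 30 16 45
f 42 45 19
f 30 45 42
f 9 42 46
f 42 19 50
f 46 50 20
f 42 50 46
f 10 26 37
f 26 14 40
f 37 40 18
f 26 40 37
f 14 49 27
f 49 20 48
f 27 48 13
f 49 48 27
f 20 50 47
f 50 19 43
f 47 43 11
f 50 43 47
f 19 45 44
f 45 16 32
f 44 32 15
f 45 32 44
f 16 31 36
f 31 10 33
f 36 33 17
f 31 33 36
f 12 38 24
f 38 18 39
f 24 39 13
f 38 39 24
f 12 24 22
f 24 13 23
f 22 23 11
f 24 23 22
f 12 22 29
f 22 11 28
f 29 28 15
f 22 28 29
f 12 29 34
f 29 15 35
f 34 35 17
f 29 35 34
f 12 34 38
f 34 17 41
f 38 41 18
f 34 41 38
f 13 39 27
f 39 18 40
f 27 40 14
f 39 40 27
f 11 23 47
f 23 13 48
f 47 48 20
f 23 48 47
f 15 28 44
f 28 11 43
f 44 43 19
f 28 43 44
f 17 35 36
f 35 15 32
f 36 32 16
f 35 32 36
f 18 41 37
f 41 17 33
f 37 33 10
f 41 33 37
f 52 51 55
f 52 55 53
f 53 55 56
f 53 56 54
f 55 51 57
f 55 57 56
f 56 57 58
f 56 58 54
f 57 51 59
f 57 59 58
f 58 59 60
f 58 60 54
f 59 51 61
f 59 61 60
f 60 61 62
f 60 62 54
f 61 51 63
f 61 63 62
f 62 63 64
f 62 64 54
f 63 51 65
f 63 65 64
f 64 65 66
f 64 66 54
f 65 51 67
f 65 67 66
f 66 67 68
f 66 68 54
f 67 51 69
f 67 69 68
f 68 69 70
f 68 70 54
f 69 51 52
f 69 52 70
f 70 52 53
f 70 53 54
f 72 71 74
f 72 74 73
f 74 71 75
f 74 75 73
f 75 71 76
f 75 76 73
f 76 71 77
f 76 77 73
f 77 71 78
f 77 78 73
f 78 71 79
f 78 79 73
f 79 71 80
f 79 80 73
f 80 71 81
f 80 81 73
f 81 71 72
f 81 72 73
f 83 82 86
f 83 86 84
f 84 86 87
f 84 87 85
f 86 82 88
f 86 88 87
f 87 88 89
f 87 89 85
f 88 82 90
f 88 90 89
f 89 90 91
f 89 91 85
f 90 82 92
f 90 92 91
f 91 92 93
f 91 93 85
f 92 82 94
f 92 94 93
f 93 94 95
f 93 95 85
f 94 82 96
f 94 96 95
f 95 96 97
f 95 97 85
f 96 82 98
f 96 98 97
f 97 98 99
f 97 99 85
f 98 82 100
f 98 100 99
f 99 100 101
f 99 101 85
f 100 82 102
f 100 102 101
f 101 102 103
f 101 103 85
f 102 82 104
f 102 104 103
f 103 104 105
f 103 105 85
f 104 82 106
f 104 106 105
f 105 106 107
f 105 107 85
f 106 82 108
f 106 108 107
f 107 108 109
f 107 109 85
f 108 82 110
f 108 110 109
f 109 110 111
f 109 111 85
f 110 82 83
f 110 83 111
f 111 83 84
f 111 84 85



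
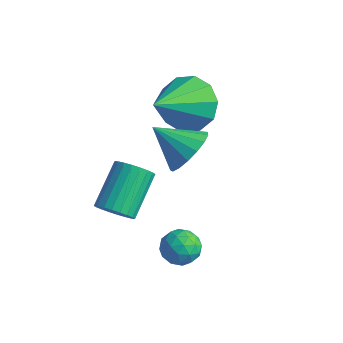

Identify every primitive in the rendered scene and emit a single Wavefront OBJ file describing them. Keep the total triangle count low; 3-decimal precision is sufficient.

v -4.054 -0.373 0.291
v -3.656 0.207 1.084
v -3.826 -2.087 1.429
v -4.305 0.173 1.164
v -4.859 -0.069 0.91
v -5.105 -0.427 0.42
v -4.95 -0.765 -0.119
v -4.453 -0.953 -0.502
v -3.803 -0.92 -0.582
v -3.25 -0.678 -0.329
v -3.004 -0.319 0.161
v -3.159 0.019 0.701
v -3.709 -3.865 -2.546
v -3.062 -3.726 -2.443
v -3.504 -2.436 -1.411
v -4.151 -2.575 -1.514
v -3.114 -3.577 -2.652
v -3.555 -2.287 -1.62
v -3.256 -3.472 -2.844
v -3.698 -2.181 -1.812
v -3.468 -3.426 -2.991
v -3.909 -2.136 -1.959
v -3.716 -3.448 -3.07
v -4.157 -2.158 -2.038
v -3.963 -3.533 -3.07
v -4.404 -2.243 -2.038
v -4.172 -3.669 -2.989
v -4.613 -2.378 -1.958
v -4.31 -3.834 -2.841
v -4.751 -2.544 -1.81
v -4.356 -4.004 -2.649
v -4.798 -2.714 -1.617
v -4.305 -4.153 -2.44
v -4.746 -2.863 -1.408
v -4.162 -4.259 -2.248
v -4.604 -2.968 -1.216
v -3.951 -4.304 -2.101
v -4.392 -3.014 -1.069
v -3.703 -4.282 -2.022
v -4.144 -2.992 -0.99
v -3.456 -4.197 -2.022
v -3.897 -2.907 -0.99
v -3.247 -4.062 -2.102
v -3.688 -2.771 -1.071
v -3.109 -3.896 -2.25
v -3.55 -2.606 -1.219
v -1.048 -3.094 -3.355
v -0.694 -3.322 -2.829
v -1.946 -3.558 -2.951
v -1.592 -3.786 -2.425
v -1.711 -3.126 -2.492
v -1.155 -2.84 -2.741
v -1.485 -4.04 -3.039
v -0.929 -3.754 -3.288
v -0.964 -3.906 -2.634
v -1.104 -3.341 -2.296
v -1.536 -3.539 -3.484
v -1.676 -2.974 -3.146
v -0.792 -3.167 -3.127
v -1.848 -3.713 -2.653
v -1.918 -3.325 -2.691
v -1.71 -3.459 -2.383
v -1.063 -2.884 -3.076
v -0.855 -3.018 -2.767
v -1.453 -2.903 -2.568
v -1.785 -3.862 -3.013
v -1.577 -3.996 -2.704
v -0.93 -3.421 -3.397
v -0.722 -3.555 -3.089
v -1.187 -3.977 -3.212
v -0.743 -3.644 -2.704
v -1.271 -3.917 -2.466
v -1.208 -4.067 -2.827
v -0.881 -3.898 -2.974
v -0.825 -3.312 -2.505
v -1.353 -3.585 -2.268
v -1.422 -3.198 -2.307
v -1.096 -3.029 -2.453
v -0.984 -3.656 -2.39
v -1.287 -3.295 -3.512
v -1.815 -3.568 -3.275
v -1.544 -3.851 -3.327
v -1.218 -3.682 -3.473
v -1.369 -2.963 -3.314
v -1.897 -3.236 -3.076
v -1.759 -2.982 -2.806
v -1.432 -2.813 -2.953
v -1.656 -3.224 -3.39
v -1.876 -2.522 0.725
v -1.335 -3.126 1.041
v -2.904 -3.018 1.535
v -1.287 -2.804 1.3
v -1.373 -2.417 1.428
v -1.575 -2.054 1.394
v -1.845 -1.798 1.207
v -2.123 -1.708 0.91
v -2.344 -1.805 0.57
v -2.457 -2.066 0.266
v -2.438 -2.431 0.067
v -2.289 -2.817 0.019
v -2.046 -3.136 0.133
v -1.764 -3.313 0.382
v -1.507 -3.31 0.71
f 2 1 4
f 2 4 3
f 4 1 5
f 4 5 3
f 5 1 6
f 5 6 3
f 6 1 7
f 6 7 3
f 7 1 8
f 7 8 3
f 8 1 9
f 8 9 3
f 9 1 10
f 9 10 3
f 10 1 11
f 10 11 3
f 11 1 12
f 11 12 3
f 12 1 2
f 12 2 3
f 14 13 17
f 14 17 15
f 15 17 18
f 15 18 16
f 17 13 19
f 17 19 18
f 18 19 20
f 18 20 16
f 19 13 21
f 19 21 20
f 20 21 22
f 20 22 16
f 21 13 23
f 21 23 22
f 22 23 24
f 22 24 16
f 23 13 25
f 23 25 24
f 24 25 26
f 24 26 16
f 25 13 27
f 25 27 26
f 26 27 28
f 26 28 16
f 27 13 29
f 27 29 28
f 28 29 30
f 28 30 16
f 29 13 31
f 29 31 30
f 30 31 32
f 30 32 16
f 31 13 33
f 31 33 32
f 32 33 34
f 32 34 16
f 33 13 35
f 33 35 34
f 34 35 36
f 34 36 16
f 35 13 37
f 35 37 36
f 36 37 38
f 36 38 16
f 37 13 39
f 37 39 38
f 38 39 40
f 38 40 16
f 39 13 41
f 39 41 40
f 40 41 42
f 40 42 16
f 41 13 43
f 41 43 42
f 42 43 44
f 42 44 16
f 43 13 45
f 43 45 44
f 44 45 46
f 44 46 16
f 45 13 14
f 45 14 46
f 46 14 15
f 46 15 16
f 47 84 63
f 84 58 87
f 63 87 52
f 84 87 63
f 47 63 59
f 63 52 64
f 59 64 48
f 63 64 59
f 47 59 68
f 59 48 69
f 68 69 54
f 59 69 68
f 47 68 80
f 68 54 83
f 80 83 57
f 68 83 80
f 47 80 84
f 80 57 88
f 84 88 58
f 80 88 84
f 48 64 75
f 64 52 78
f 75 78 56
f 64 78 75
f 52 87 65
f 87 58 86
f 65 86 51
f 87 86 65
f 58 88 85
f 88 57 81
f 85 81 49
f 88 81 85
f 57 83 82
f 83 54 70
f 82 70 53
f 83 70 82
f 54 69 74
f 69 48 71
f 74 71 55
f 69 71 74
f 50 76 62
f 76 56 77
f 62 77 51
f 76 77 62
f 50 62 60
f 62 51 61
f 60 61 49
f 62 61 60
f 50 60 67
f 60 49 66
f 67 66 53
f 60 66 67
f 50 67 72
f 67 53 73
f 72 73 55
f 67 73 72
f 50 72 76
f 72 55 79
f 76 79 56
f 72 79 76
f 51 77 65
f 77 56 78
f 65 78 52
f 77 78 65
f 49 61 85
f 61 51 86
f 85 86 58
f 61 86 85
f 53 66 82
f 66 49 81
f 82 81 57
f 66 81 82
f 55 73 74
f 73 53 70
f 74 70 54
f 73 70 74
f 56 79 75
f 79 55 71
f 75 71 48
f 79 71 75
f 90 89 92
f 90 92 91
f 92 89 93
f 92 93 91
f 93 89 94
f 93 94 91
f 94 89 95
f 94 95 91
f 95 89 96
f 95 96 91
f 96 89 97
f 96 97 91
f 97 89 98
f 97 98 91
f 98 89 99
f 98 99 91
f 99 89 100
f 99 100 91
f 100 89 101
f 100 101 91
f 101 89 102
f 101 102 91
f 102 89 103
f 102 103 91
f 103 89 90
f 103 90 91



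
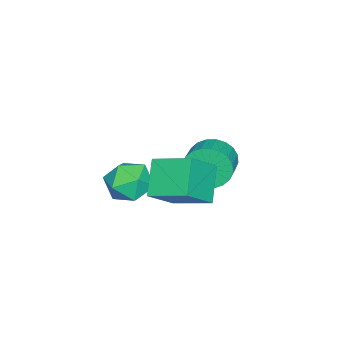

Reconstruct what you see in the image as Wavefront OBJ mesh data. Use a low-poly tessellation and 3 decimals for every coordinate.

v 0.77 0.517 -1.417
v 1.568 1.312 -1.271
v 2.012 -0.792 -1.069
v 2.81 0.003 -0.923
v 1.968 -0.102 -0.168
v 1.2 0.707 -0.383
v 2.38 -0.187 -1.957
v 1.612 0.622 -2.172
v 2.562 0.877 -1.605
v 2.308 0.929 -0.499
v 1.272 -0.409 -1.841
v 1.018 -0.357 -0.735
v 1.067 2.08 -0.185
v 2.371 1.567 1.007
v 1.176 3.826 0.447
v 2.48 3.313 1.639
v 2.34 2.447 -1.419
v 3.644 1.934 -0.227
v 2.449 4.193 -0.787
v 3.753 3.68 0.405
v -2.662 2.068 -2.202
v -2.275 1.661 -3.125
v -0.852 2.004 -2.68
v -1.238 2.412 -1.758
v -2.339 2.063 -3.233
v -0.915 2.406 -2.788
v -2.451 2.466 -3.184
v -1.028 2.81 -2.739
v -2.596 2.809 -2.986
v -1.172 3.152 -2.541
v -2.75 3.039 -2.668
v -1.327 3.382 -2.224
v -2.891 3.121 -2.279
v -1.468 3.464 -1.835
v -2.997 3.043 -1.879
v -1.574 3.386 -1.435
v -3.052 2.816 -1.528
v -1.629 3.159 -1.084
v -3.048 2.476 -1.28
v -1.625 2.819 -0.835
v -2.985 2.074 -1.172
v -1.561 2.417 -0.727
v -2.872 1.67 -1.221
v -1.449 2.014 -0.776
v -2.728 1.328 -1.419
v -1.304 1.671 -0.974
v -2.573 1.098 -1.736
v -1.15 1.441 -1.292
v -2.432 1.016 -2.125
v -1.009 1.359 -1.681
v -2.326 1.094 -2.525
v -0.903 1.437 -2.081
v -2.271 1.321 -2.876
v -0.848 1.664 -2.432
f 1 12 6
f 1 6 2
f 1 2 8
f 1 8 11
f 1 11 12
f 2 6 10
f 6 12 5
f 12 11 3
f 11 8 7
f 8 2 9
f 4 10 5
f 4 5 3
f 4 3 7
f 4 7 9
f 4 9 10
f 5 10 6
f 3 5 12
f 7 3 11
f 9 7 8
f 10 9 2
f 14 16 13
f 17 14 13
f 13 16 15
f 15 17 13
f 14 20 16
f 18 14 17
f 18 20 14
f 16 20 15
f 19 17 15
f 15 20 19
f 19 18 17
f 20 18 19
f 22 21 25
f 22 25 23
f 23 25 26
f 23 26 24
f 25 21 27
f 25 27 26
f 26 27 28
f 26 28 24
f 27 21 29
f 27 29 28
f 28 29 30
f 28 30 24
f 29 21 31
f 29 31 30
f 30 31 32
f 30 32 24
f 31 21 33
f 31 33 32
f 32 33 34
f 32 34 24
f 33 21 35
f 33 35 34
f 34 35 36
f 34 36 24
f 35 21 37
f 35 37 36
f 36 37 38
f 36 38 24
f 37 21 39
f 37 39 38
f 38 39 40
f 38 40 24
f 39 21 41
f 39 41 40
f 40 41 42
f 40 42 24
f 41 21 43
f 41 43 42
f 42 43 44
f 42 44 24
f 43 21 45
f 43 45 44
f 44 45 46
f 44 46 24
f 45 21 47
f 45 47 46
f 46 47 48
f 46 48 24
f 47 21 49
f 47 49 48
f 48 49 50
f 48 50 24
f 49 21 51
f 49 51 50
f 50 51 52
f 50 52 24
f 51 21 53
f 51 53 52
f 52 53 54
f 52 54 24
f 53 21 22
f 53 22 54
f 54 22 23
f 54 23 24



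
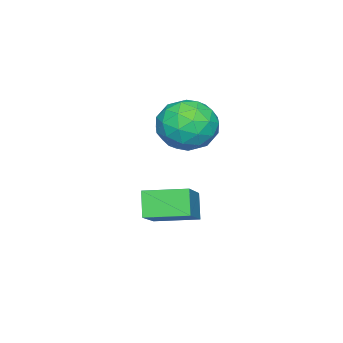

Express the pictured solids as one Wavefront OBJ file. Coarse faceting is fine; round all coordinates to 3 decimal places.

v 0.294 2.33 0.048
v 1.292 1.871 0.473
v -0.112 0.669 -0.793
v 0.886 0.21 -0.368
v 0.001 0.474 0.363
v 0.252 1.5 0.883
v 0.928 1.04 -1.203
v 1.179 2.066 -0.683
v 1.684 1.074 -0.3
v 1.111 0.724 0.667
v 0.069 1.816 -0.987
v -0.504 1.466 -0.02
v 0.828 2.246 0.334
v 0.352 0.294 -0.654
v -0.169 0.449 -0.225
v 0.418 0.179 0.025
v 0.217 2.028 0.575
v 0.804 1.759 0.825
v 0.045 0.937 0.76
v 0.376 0.781 -1.145
v 0.963 0.512 -0.895
v 0.762 2.361 -0.345
v 1.349 2.091 -0.095
v 1.135 1.603 -1.08
v 1.645 1.508 0.13
v 1.407 0.532 -0.365
v 1.432 1.019 -0.855
v 1.579 1.623 -0.55
v 1.309 1.302 0.698
v 1.07 0.326 0.204
v 0.55 0.481 0.634
v 0.698 1.084 0.939
v 1.539 0.834 0.244
v 0.11 2.214 -0.524
v -0.129 1.238 -1.018
v 0.482 1.456 -1.259
v 0.63 2.059 -0.954
v -0.227 2.008 0.045
v -0.465 1.032 -0.45
v -0.399 0.917 0.23
v -0.252 1.521 0.535
v -0.359 1.706 -0.564
v 0.801 0.013 -3.81
v 2.468 0.532 -2.679
v 0.193 1.522 -3.606
v 1.859 2.041 -2.475
v 1.341 0.359 -4.765
v 3.007 0.878 -3.634
v 0.732 1.868 -4.561
v 2.399 2.387 -3.43
f 1 38 17
f 38 12 41
f 17 41 6
f 38 41 17
f 1 17 13
f 17 6 18
f 13 18 2
f 17 18 13
f 1 13 22
f 13 2 23
f 22 23 8
f 13 23 22
f 1 22 34
f 22 8 37
f 34 37 11
f 22 37 34
f 1 34 38
f 34 11 42
f 38 42 12
f 34 42 38
f 2 18 29
f 18 6 32
f 29 32 10
f 18 32 29
f 6 41 19
f 41 12 40
f 19 40 5
f 41 40 19
f 12 42 39
f 42 11 35
f 39 35 3
f 42 35 39
f 11 37 36
f 37 8 24
f 36 24 7
f 37 24 36
f 8 23 28
f 23 2 25
f 28 25 9
f 23 25 28
f 4 30 16
f 30 10 31
f 16 31 5
f 30 31 16
f 4 16 14
f 16 5 15
f 14 15 3
f 16 15 14
f 4 14 21
f 14 3 20
f 21 20 7
f 14 20 21
f 4 21 26
f 21 7 27
f 26 27 9
f 21 27 26
f 4 26 30
f 26 9 33
f 30 33 10
f 26 33 30
f 5 31 19
f 31 10 32
f 19 32 6
f 31 32 19
f 3 15 39
f 15 5 40
f 39 40 12
f 15 40 39
f 7 20 36
f 20 3 35
f 36 35 11
f 20 35 36
f 9 27 28
f 27 7 24
f 28 24 8
f 27 24 28
f 10 33 29
f 33 9 25
f 29 25 2
f 33 25 29
f 44 46 43
f 47 44 43
f 43 46 45
f 45 47 43
f 44 50 46
f 48 44 47
f 48 50 44
f 46 50 45
f 49 47 45
f 45 50 49
f 49 48 47
f 50 48 49



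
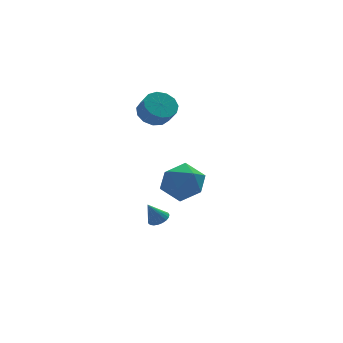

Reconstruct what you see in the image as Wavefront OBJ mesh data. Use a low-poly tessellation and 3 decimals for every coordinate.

v 1.915 2.896 -0.973
v 2.728 2.307 -1.702
v 0.432 2.413 -2.238
v 1.245 1.824 -2.967
v 0.963 1.361 -1.851
v 1.88 1.659 -1.069
v 1.28 3.061 -2.871
v 2.197 3.359 -2.089
v 2.336 2.409 -2.875
v 2.14 1.358 -2.245
v 1.02 3.362 -1.695
v 0.824 2.311 -1.065
v -1.841 -3.844 -0.435
v -1.372 -3.785 -0.196
v -2.339 -3.816 0.535
v -1.432 -3.576 -0.232
v -1.562 -3.413 -0.304
v -1.741 -3.325 -0.398
v -1.937 -3.327 -0.499
v -2.116 -3.418 -0.588
v -2.248 -3.583 -0.651
v -2.31 -3.793 -0.677
v -2.291 -4.012 -0.66
v -2.193 -4.202 -0.605
v -2.035 -4.33 -0.52
v -1.844 -4.374 -0.421
v -1.652 -4.326 -0.324
v -1.493 -4.196 -0.246
v -1.394 -4.004 -0.2
v -0.022 2 3.22
v 0.469 2.609 3.6
v 0.633 1.989 4.38
v 0.142 1.38 4
v 0.011 2.684 3.756
v 0.175 2.065 4.536
v -0.458 2.542 3.742
v -0.294 1.923 4.522
v -0.789 2.228 3.562
v -0.625 1.608 4.343
v -0.876 1.841 3.273
v -0.712 1.222 4.054
v -0.692 1.505 2.968
v -0.528 0.885 3.749
v -0.295 1.326 2.742
v -0.131 0.706 3.523
v 0.188 1.36 2.668
v 0.352 0.741 3.449
v 0.605 1.598 2.769
v 0.769 0.979 3.55
v 0.822 1.963 3.013
v 0.986 1.344 3.794
v 0.772 2.34 3.323
v 0.936 1.721 4.104
f 1 12 6
f 1 6 2
f 1 2 8
f 1 8 11
f 1 11 12
f 2 6 10
f 6 12 5
f 12 11 3
f 11 8 7
f 8 2 9
f 4 10 5
f 4 5 3
f 4 3 7
f 4 7 9
f 4 9 10
f 5 10 6
f 3 5 12
f 7 3 11
f 9 7 8
f 10 9 2
f 14 13 16
f 14 16 15
f 16 13 17
f 16 17 15
f 17 13 18
f 17 18 15
f 18 13 19
f 18 19 15
f 19 13 20
f 19 20 15
f 20 13 21
f 20 21 15
f 21 13 22
f 21 22 15
f 22 13 23
f 22 23 15
f 23 13 24
f 23 24 15
f 24 13 25
f 24 25 15
f 25 13 26
f 25 26 15
f 26 13 27
f 26 27 15
f 27 13 28
f 27 28 15
f 28 13 29
f 28 29 15
f 29 13 14
f 29 14 15
f 31 30 34
f 31 34 32
f 32 34 35
f 32 35 33
f 34 30 36
f 34 36 35
f 35 36 37
f 35 37 33
f 36 30 38
f 36 38 37
f 37 38 39
f 37 39 33
f 38 30 40
f 38 40 39
f 39 40 41
f 39 41 33
f 40 30 42
f 40 42 41
f 41 42 43
f 41 43 33
f 42 30 44
f 42 44 43
f 43 44 45
f 43 45 33
f 44 30 46
f 44 46 45
f 45 46 47
f 45 47 33
f 46 30 48
f 46 48 47
f 47 48 49
f 47 49 33
f 48 30 50
f 48 50 49
f 49 50 51
f 49 51 33
f 50 30 52
f 50 52 51
f 51 52 53
f 51 53 33
f 52 30 31
f 52 31 53
f 53 31 32
f 53 32 33



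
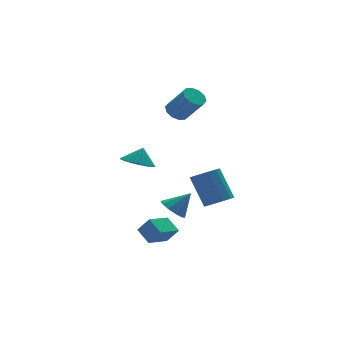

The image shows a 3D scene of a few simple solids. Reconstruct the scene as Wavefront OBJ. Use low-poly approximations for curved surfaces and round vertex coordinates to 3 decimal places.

v 1.767 3.08 2.595
v 2.06 2.576 2.108
v 2.686 1.537 3.557
v 2.393 2.04 4.045
v 2.389 2.899 2.197
v 3.015 1.86 3.646
v 2.48 3.291 2.439
v 3.106 2.252 3.888
v 2.299 3.603 2.741
v 2.925 2.563 4.19
v 1.915 3.714 2.987
v 2.541 2.675 4.436
v 1.474 3.583 3.083
v 2.1 2.544 4.532
v 1.145 3.26 2.994
v 1.771 2.221 4.443
v 1.054 2.868 2.752
v 1.68 1.829 4.201
v 1.235 2.557 2.45
v 1.861 1.517 3.899
v 1.619 2.445 2.204
v 2.245 1.406 3.653
v 1.075 -3.747 -1.427
v 1.924 -3.667 -1.318
v 1.595 -2.574 0.456
v 0.745 -2.653 0.347
v 1.784 -3.285 -1.58
v 1.454 -2.191 0.194
v 1.418 -3.048 -1.793
v 1.089 -1.955 -0.019
v 0.944 -3.034 -1.891
v 0.614 -1.941 -0.116
v 0.511 -3.246 -1.84
v 0.181 -2.153 -0.066
v 0.257 -3.617 -1.659
v -0.073 -2.523 0.115
v 0.263 -4.029 -1.404
v -0.067 -2.935 0.37
v 0.526 -4.351 -1.157
v 0.197 -3.258 0.618
v 0.964 -4.482 -0.995
v 0.634 -3.389 0.78
v 1.437 -4.379 -0.97
v 1.107 -3.286 0.804
v 1.795 -4.075 -1.091
v 1.465 -2.982 0.683
v -2.637 -2.853 -4.136
v -2.142 -3.303 -3.25
v -2.869 -1.916 -3.529
v -2.374 -2.366 -2.644
v -1.286 -2.234 -4.576
v -0.791 -2.684 -3.691
v -1.518 -1.297 -3.97
v -1.023 -1.747 -3.084
v -1.557 1.007 0.061
v -0.72 0.491 -0.21
v -1.143 1.153 1.059
v -0.617 1.043 -0.333
v -0.812 1.583 -0.331
v -1.243 1.941 -0.205
v -1.774 2.002 0.006
v -2.236 1.748 0.234
v -2.482 1.258 0.408
v -2.435 0.689 0.471
v -2.108 0.221 0.404
v -1.606 0.002 0.228
v -1.089 0.103 -0.001
v -0.101 -0.42 -3.237
v 0.402 -0.909 -3.769
v 0.921 -0.58 -2.123
v 0.549 -0.388 -3.829
v 0.447 0.12 -3.663
v 0.136 0.421 -3.334
v -0.266 0.401 -2.968
v -0.605 0.068 -2.705
v -0.751 -0.453 -2.644
v -0.65 -0.961 -2.81
v -0.339 -1.262 -3.139
v 0.063 -1.242 -3.505
f 2 1 5
f 2 5 3
f 3 5 6
f 3 6 4
f 5 1 7
f 5 7 6
f 6 7 8
f 6 8 4
f 7 1 9
f 7 9 8
f 8 9 10
f 8 10 4
f 9 1 11
f 9 11 10
f 10 11 12
f 10 12 4
f 11 1 13
f 11 13 12
f 12 13 14
f 12 14 4
f 13 1 15
f 13 15 14
f 14 15 16
f 14 16 4
f 15 1 17
f 15 17 16
f 16 17 18
f 16 18 4
f 17 1 19
f 17 19 18
f 18 19 20
f 18 20 4
f 19 1 21
f 19 21 20
f 20 21 22
f 20 22 4
f 21 1 2
f 21 2 22
f 22 2 3
f 22 3 4
f 24 23 27
f 24 27 25
f 25 27 28
f 25 28 26
f 27 23 29
f 27 29 28
f 28 29 30
f 28 30 26
f 29 23 31
f 29 31 30
f 30 31 32
f 30 32 26
f 31 23 33
f 31 33 32
f 32 33 34
f 32 34 26
f 33 23 35
f 33 35 34
f 34 35 36
f 34 36 26
f 35 23 37
f 35 37 36
f 36 37 38
f 36 38 26
f 37 23 39
f 37 39 38
f 38 39 40
f 38 40 26
f 39 23 41
f 39 41 40
f 40 41 42
f 40 42 26
f 41 23 43
f 41 43 42
f 42 43 44
f 42 44 26
f 43 23 45
f 43 45 44
f 44 45 46
f 44 46 26
f 45 23 24
f 45 24 46
f 46 24 25
f 46 25 26
f 48 50 47
f 51 48 47
f 47 50 49
f 49 51 47
f 48 54 50
f 52 48 51
f 52 54 48
f 50 54 49
f 53 51 49
f 49 54 53
f 53 52 51
f 54 52 53
f 56 55 58
f 56 58 57
f 58 55 59
f 58 59 57
f 59 55 60
f 59 60 57
f 60 55 61
f 60 61 57
f 61 55 62
f 61 62 57
f 62 55 63
f 62 63 57
f 63 55 64
f 63 64 57
f 64 55 65
f 64 65 57
f 65 55 66
f 65 66 57
f 66 55 67
f 66 67 57
f 67 55 56
f 67 56 57
f 69 68 71
f 69 71 70
f 71 68 72
f 71 72 70
f 72 68 73
f 72 73 70
f 73 68 74
f 73 74 70
f 74 68 75
f 74 75 70
f 75 68 76
f 75 76 70
f 76 68 77
f 76 77 70
f 77 68 78
f 77 78 70
f 78 68 79
f 78 79 70
f 79 68 69
f 79 69 70

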